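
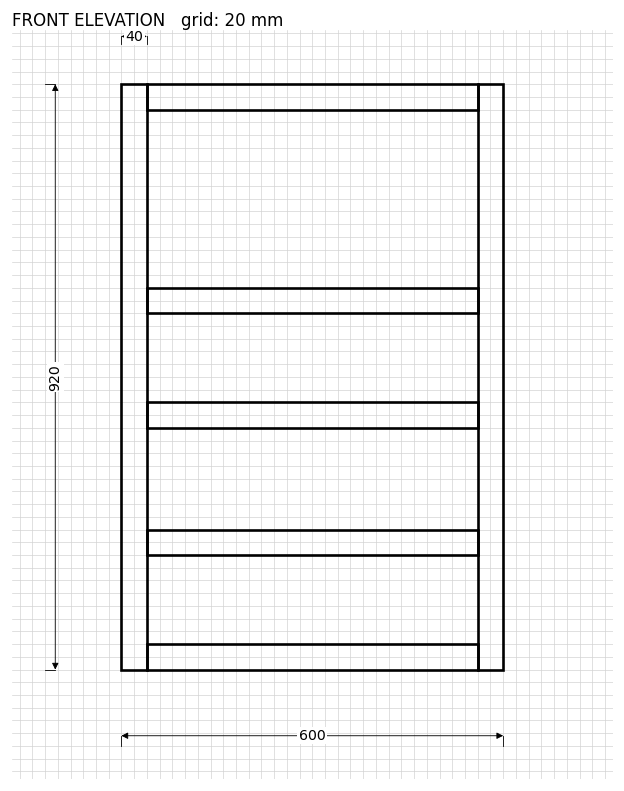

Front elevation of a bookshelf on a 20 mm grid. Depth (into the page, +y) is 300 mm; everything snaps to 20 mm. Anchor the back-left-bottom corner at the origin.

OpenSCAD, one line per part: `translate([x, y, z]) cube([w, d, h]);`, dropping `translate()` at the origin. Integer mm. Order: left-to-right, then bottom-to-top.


cube([40, 300, 920]);
translate([40, 0, 0]) cube([520, 300, 40]);
translate([40, 0, 180]) cube([520, 300, 40]);
translate([40, 0, 380]) cube([520, 300, 40]);
translate([40, 0, 560]) cube([520, 300, 40]);
translate([40, 0, 880]) cube([520, 300, 40]);
translate([560, 0, 0]) cube([40, 300, 920]);


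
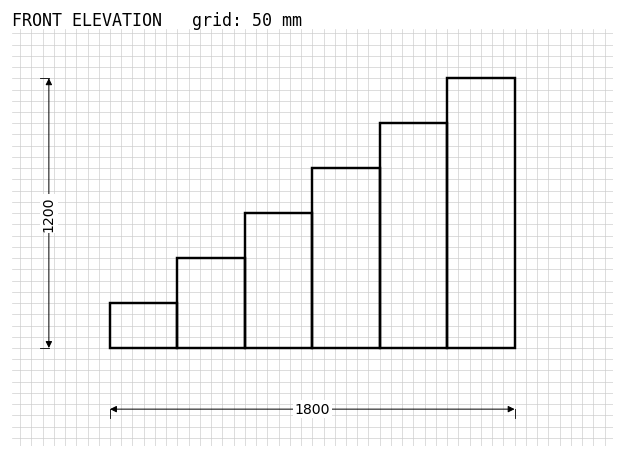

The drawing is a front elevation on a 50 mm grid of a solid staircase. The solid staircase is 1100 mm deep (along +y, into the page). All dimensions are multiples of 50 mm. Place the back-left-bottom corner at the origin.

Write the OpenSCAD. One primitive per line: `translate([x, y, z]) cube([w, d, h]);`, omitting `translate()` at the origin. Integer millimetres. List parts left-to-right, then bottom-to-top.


cube([300, 1100, 200]);
translate([300, 0, 0]) cube([300, 1100, 400]);
translate([600, 0, 0]) cube([300, 1100, 600]);
translate([900, 0, 0]) cube([300, 1100, 800]);
translate([1200, 0, 0]) cube([300, 1100, 1000]);
translate([1500, 0, 0]) cube([300, 1100, 1200]);


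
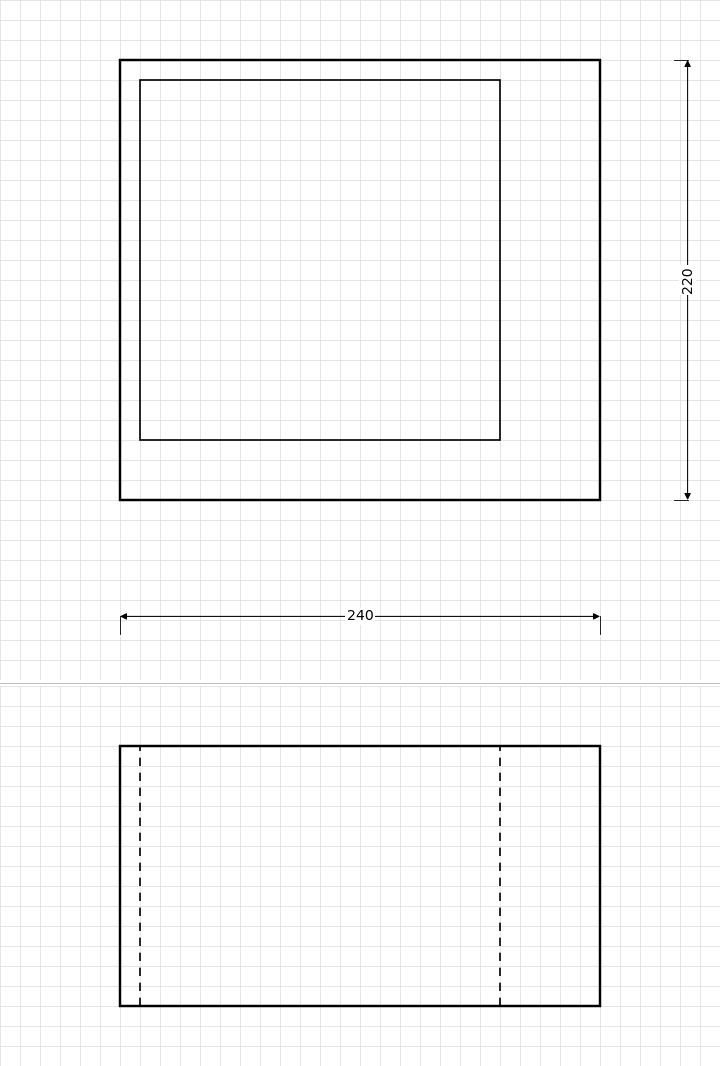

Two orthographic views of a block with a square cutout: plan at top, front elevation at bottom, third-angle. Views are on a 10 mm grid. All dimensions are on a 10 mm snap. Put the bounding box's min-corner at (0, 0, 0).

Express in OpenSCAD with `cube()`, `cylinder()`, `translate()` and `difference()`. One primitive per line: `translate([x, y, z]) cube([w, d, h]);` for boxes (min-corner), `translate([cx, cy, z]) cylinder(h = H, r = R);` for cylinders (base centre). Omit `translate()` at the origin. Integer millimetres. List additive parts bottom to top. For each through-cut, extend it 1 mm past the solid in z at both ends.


difference() {
  cube([240, 220, 130]);
  translate([10, 30, -1]) cube([180, 180, 132]);
}


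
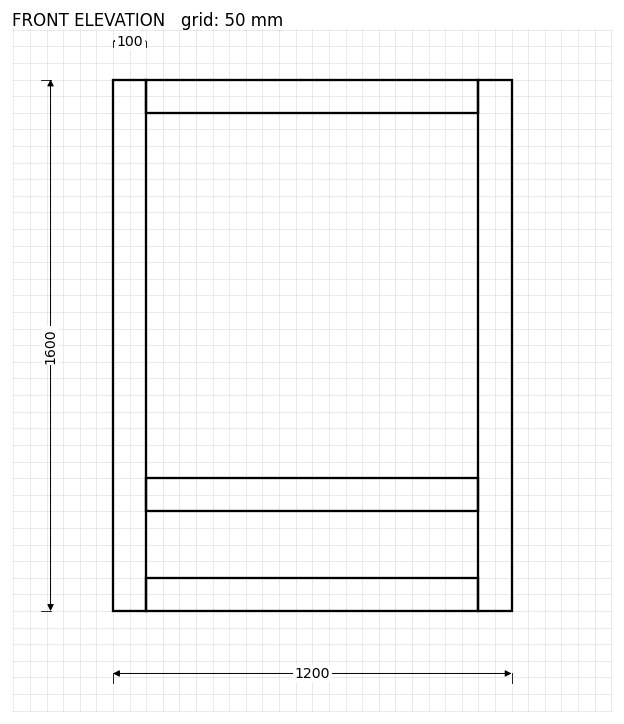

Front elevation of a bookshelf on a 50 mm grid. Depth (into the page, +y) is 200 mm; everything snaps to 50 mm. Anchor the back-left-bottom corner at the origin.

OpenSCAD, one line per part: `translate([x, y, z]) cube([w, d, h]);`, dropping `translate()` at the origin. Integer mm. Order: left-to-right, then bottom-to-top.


cube([100, 200, 1600]);
translate([100, 0, 0]) cube([1000, 200, 100]);
translate([100, 0, 300]) cube([1000, 200, 100]);
translate([100, 0, 1500]) cube([1000, 200, 100]);
translate([1100, 0, 0]) cube([100, 200, 1600]);


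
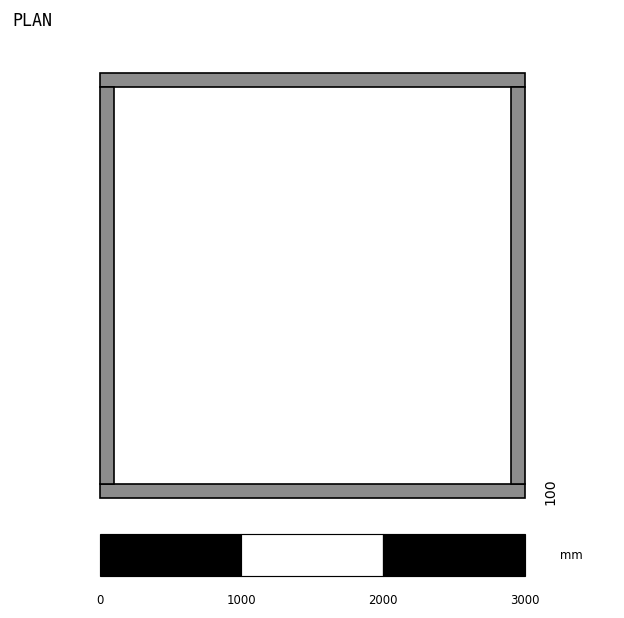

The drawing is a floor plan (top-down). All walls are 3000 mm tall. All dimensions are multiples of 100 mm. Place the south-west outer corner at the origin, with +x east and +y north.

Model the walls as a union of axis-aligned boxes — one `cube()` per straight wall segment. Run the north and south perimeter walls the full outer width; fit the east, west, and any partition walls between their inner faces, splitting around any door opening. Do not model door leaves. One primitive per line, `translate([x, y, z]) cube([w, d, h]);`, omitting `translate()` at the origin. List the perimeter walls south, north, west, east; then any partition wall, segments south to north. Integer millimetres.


cube([3000, 100, 3000]);
translate([0, 2900, 0]) cube([3000, 100, 3000]);
translate([0, 100, 0]) cube([100, 2800, 3000]);
translate([2900, 100, 0]) cube([100, 2800, 3000]);


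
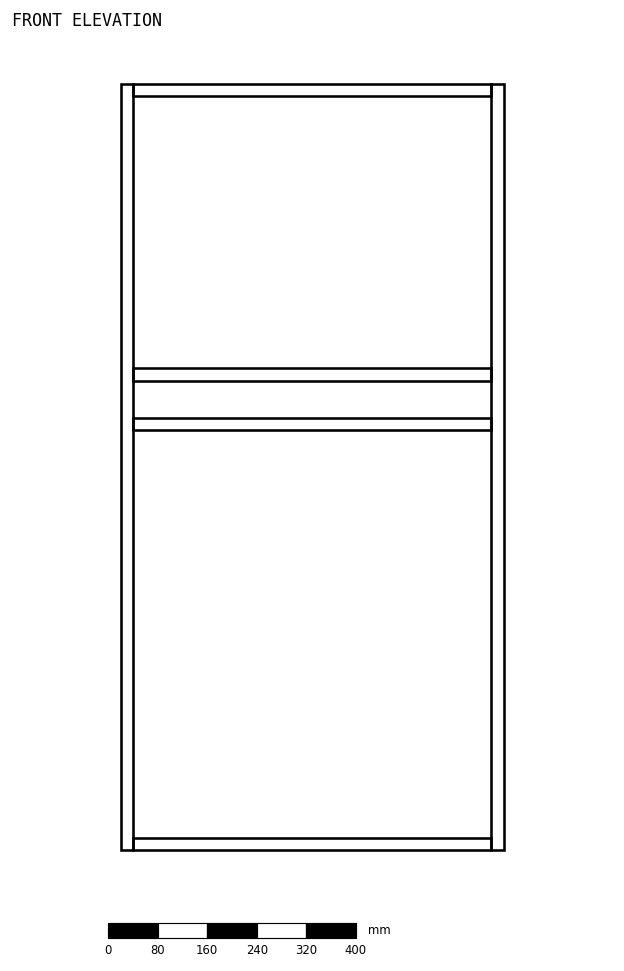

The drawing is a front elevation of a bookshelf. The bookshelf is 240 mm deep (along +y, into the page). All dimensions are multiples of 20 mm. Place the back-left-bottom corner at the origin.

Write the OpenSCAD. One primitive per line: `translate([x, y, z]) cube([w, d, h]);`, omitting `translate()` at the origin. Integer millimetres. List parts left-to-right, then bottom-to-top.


cube([20, 240, 1240]);
translate([20, 0, 0]) cube([580, 240, 20]);
translate([20, 0, 680]) cube([580, 240, 20]);
translate([20, 0, 760]) cube([580, 240, 20]);
translate([20, 0, 1220]) cube([580, 240, 20]);
translate([600, 0, 0]) cube([20, 240, 1240]);


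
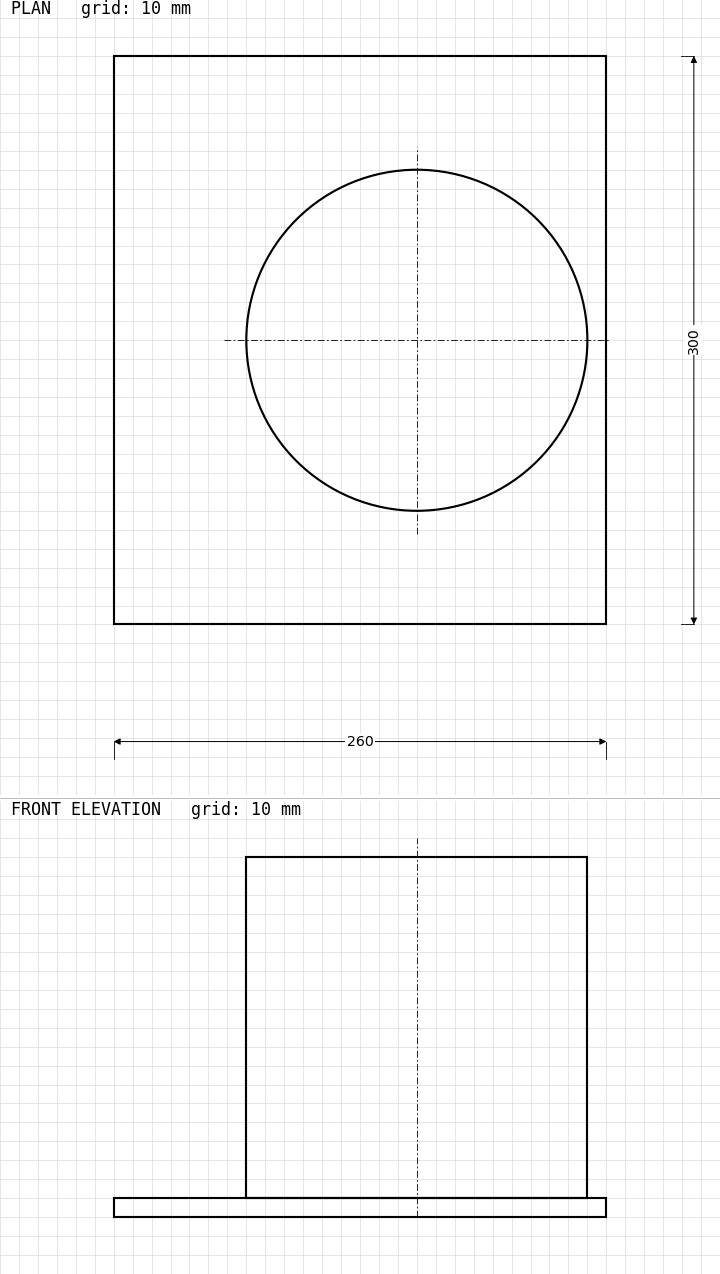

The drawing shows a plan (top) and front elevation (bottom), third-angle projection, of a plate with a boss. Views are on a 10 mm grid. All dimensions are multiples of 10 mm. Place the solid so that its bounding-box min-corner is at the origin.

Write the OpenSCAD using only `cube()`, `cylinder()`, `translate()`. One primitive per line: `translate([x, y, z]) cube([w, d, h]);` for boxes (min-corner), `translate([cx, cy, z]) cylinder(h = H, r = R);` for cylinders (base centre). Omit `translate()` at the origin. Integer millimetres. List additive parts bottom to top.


cube([260, 300, 10]);
translate([160, 150, 10]) cylinder(h = 180, r = 90);


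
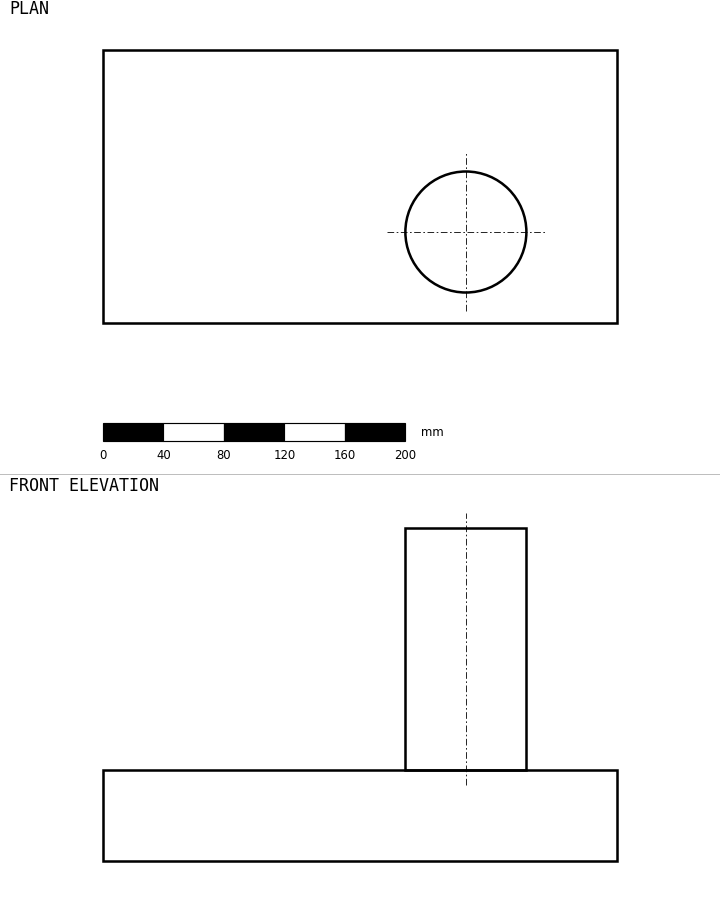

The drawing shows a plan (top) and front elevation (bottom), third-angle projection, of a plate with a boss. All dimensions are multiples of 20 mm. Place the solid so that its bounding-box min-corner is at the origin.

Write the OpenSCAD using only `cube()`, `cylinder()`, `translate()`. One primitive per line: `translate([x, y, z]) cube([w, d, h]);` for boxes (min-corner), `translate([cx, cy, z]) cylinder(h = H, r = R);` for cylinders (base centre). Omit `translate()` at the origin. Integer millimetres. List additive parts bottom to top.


cube([340, 180, 60]);
translate([240, 60, 60]) cylinder(h = 160, r = 40);


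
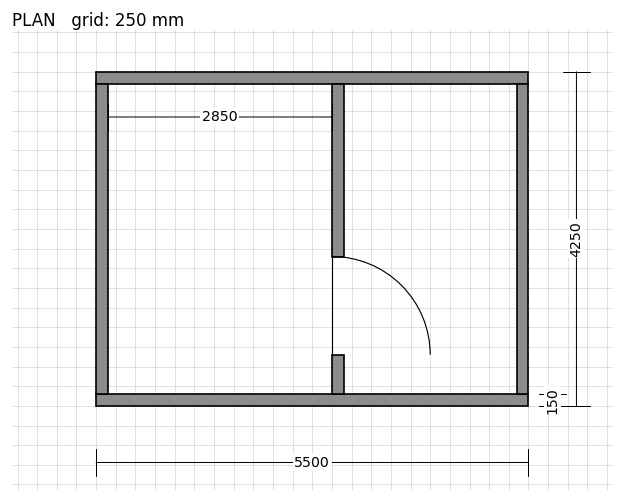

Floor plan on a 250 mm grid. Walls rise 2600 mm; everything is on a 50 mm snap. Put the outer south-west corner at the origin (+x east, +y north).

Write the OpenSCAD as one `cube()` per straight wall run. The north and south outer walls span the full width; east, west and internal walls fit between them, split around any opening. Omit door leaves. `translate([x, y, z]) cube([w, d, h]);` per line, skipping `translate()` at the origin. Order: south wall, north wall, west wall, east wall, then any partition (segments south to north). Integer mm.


cube([5500, 150, 2600]);
translate([0, 4100, 0]) cube([5500, 150, 2600]);
translate([0, 150, 0]) cube([150, 3950, 2600]);
translate([5350, 150, 0]) cube([150, 3950, 2600]);
translate([3000, 150, 0]) cube([150, 500, 2600]);
translate([3000, 1900, 0]) cube([150, 2200, 2600]);


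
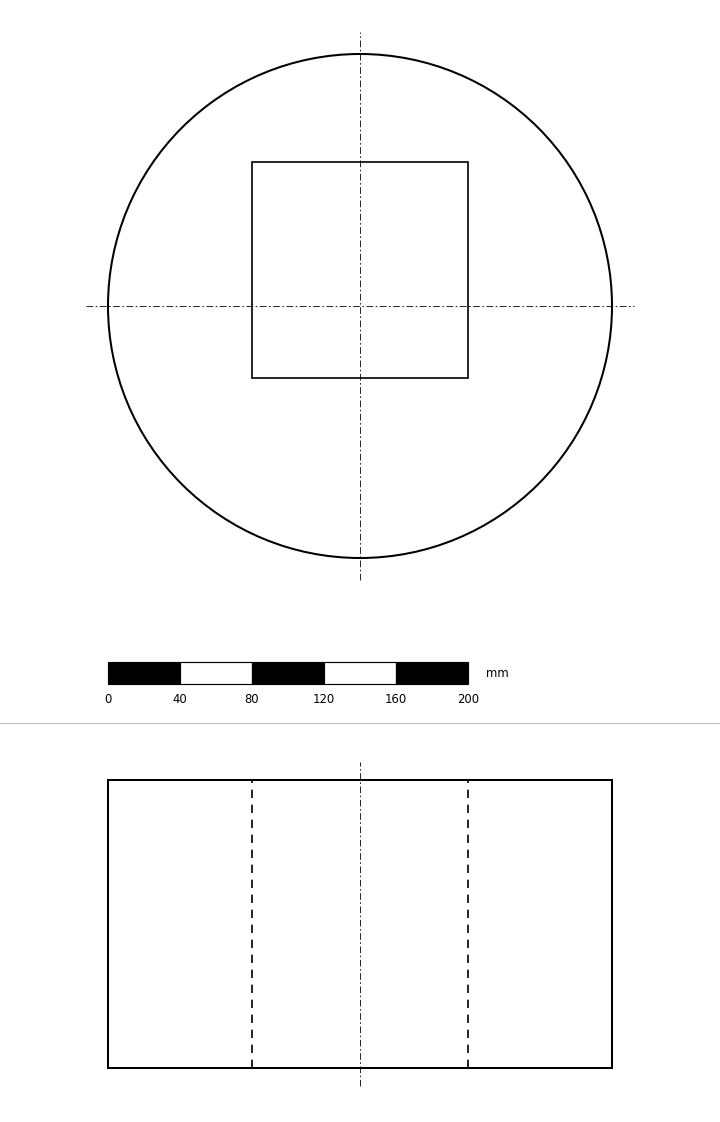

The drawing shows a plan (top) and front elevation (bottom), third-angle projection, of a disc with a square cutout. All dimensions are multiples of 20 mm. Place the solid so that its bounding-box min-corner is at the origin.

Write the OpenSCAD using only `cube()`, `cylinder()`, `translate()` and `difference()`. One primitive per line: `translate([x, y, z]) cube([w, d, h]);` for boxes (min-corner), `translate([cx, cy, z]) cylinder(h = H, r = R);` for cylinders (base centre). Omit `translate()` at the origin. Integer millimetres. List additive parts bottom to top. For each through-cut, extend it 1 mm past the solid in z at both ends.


difference() {
  translate([140, 140, 0]) cylinder(h = 160, r = 140);
  translate([80, 100, -1]) cube([120, 120, 162]);
}


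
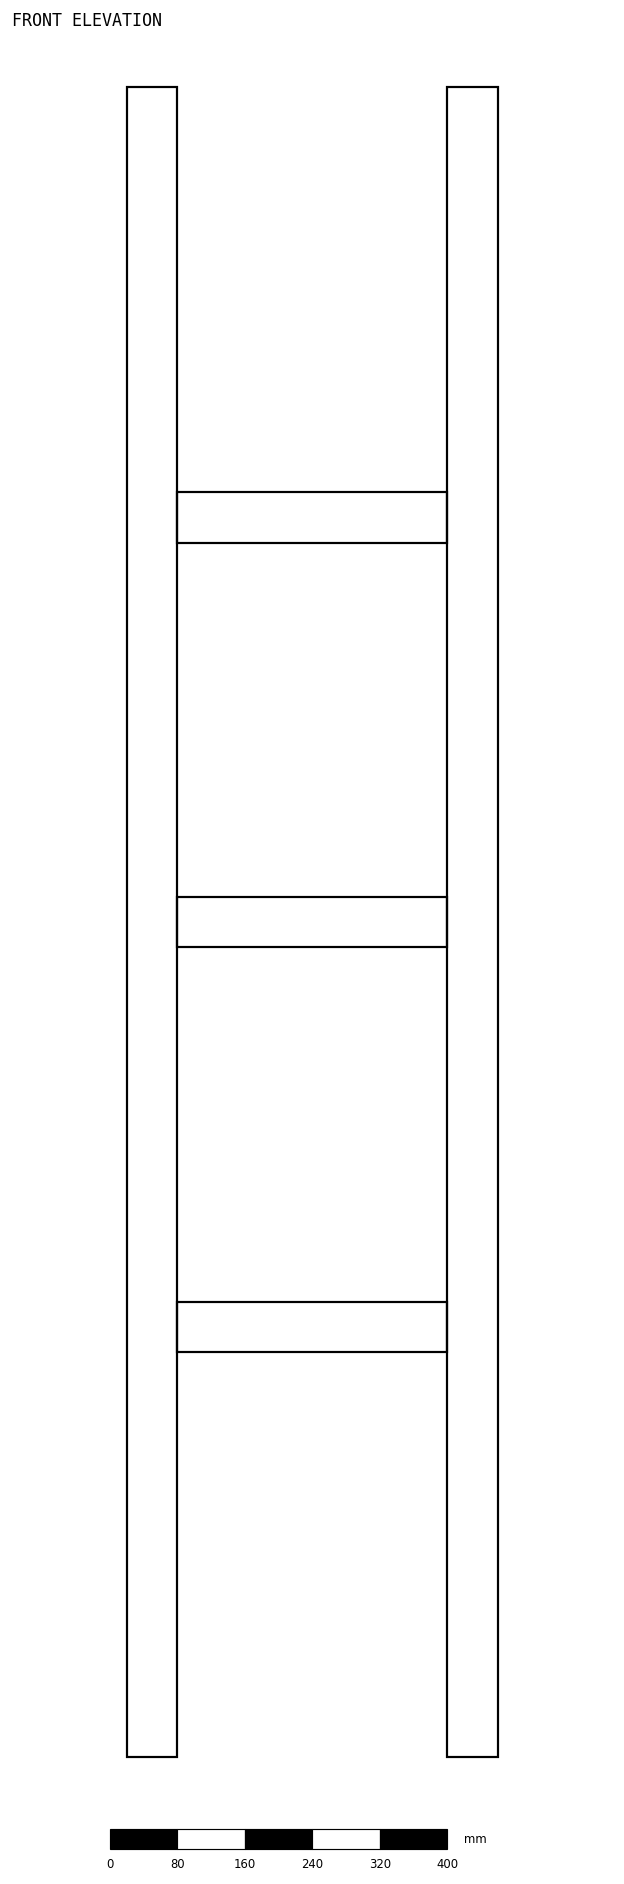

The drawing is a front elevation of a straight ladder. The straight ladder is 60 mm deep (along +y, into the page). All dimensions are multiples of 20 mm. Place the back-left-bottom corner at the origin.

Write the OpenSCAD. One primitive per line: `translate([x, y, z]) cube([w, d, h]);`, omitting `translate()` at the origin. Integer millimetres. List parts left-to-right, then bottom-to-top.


cube([60, 60, 1980]);
translate([60, 0, 480]) cube([320, 60, 60]);
translate([60, 0, 960]) cube([320, 60, 60]);
translate([60, 0, 1440]) cube([320, 60, 60]);
translate([380, 0, 0]) cube([60, 60, 1980]);


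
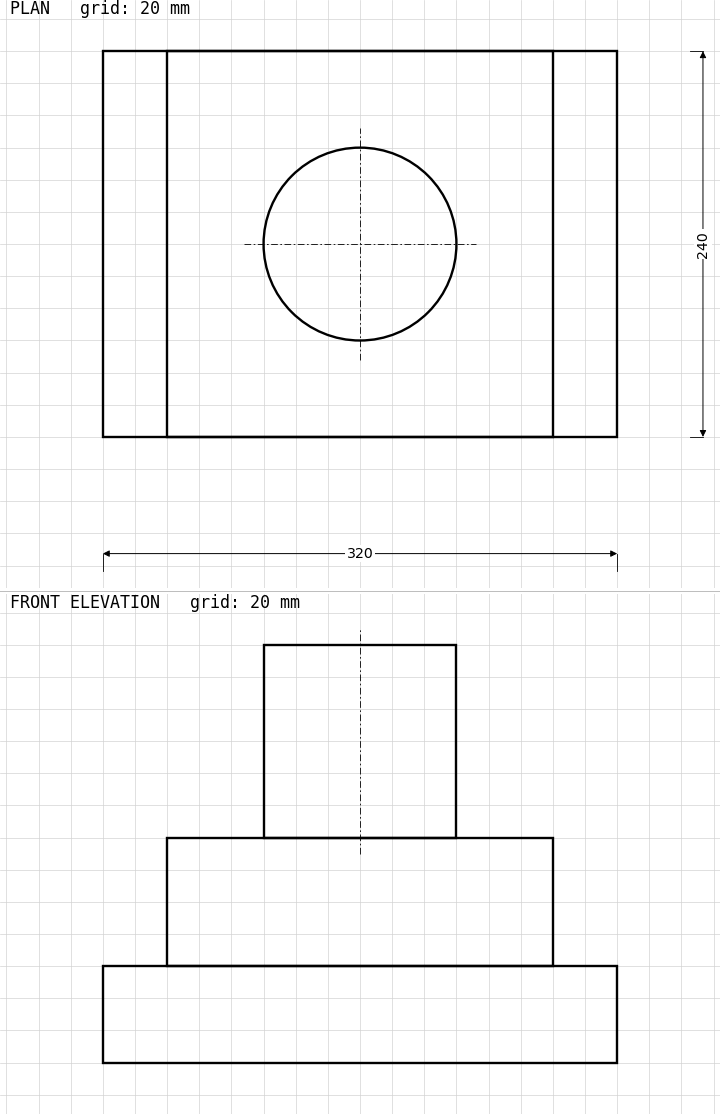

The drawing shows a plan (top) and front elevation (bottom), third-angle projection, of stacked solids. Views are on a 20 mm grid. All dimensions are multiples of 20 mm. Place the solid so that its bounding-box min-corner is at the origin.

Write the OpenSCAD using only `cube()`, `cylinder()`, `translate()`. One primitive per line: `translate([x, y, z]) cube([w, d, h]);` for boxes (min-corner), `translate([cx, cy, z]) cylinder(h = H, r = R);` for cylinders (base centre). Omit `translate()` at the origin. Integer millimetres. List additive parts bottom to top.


cube([320, 240, 60]);
translate([40, 0, 60]) cube([240, 240, 80]);
translate([160, 120, 140]) cylinder(h = 120, r = 60);


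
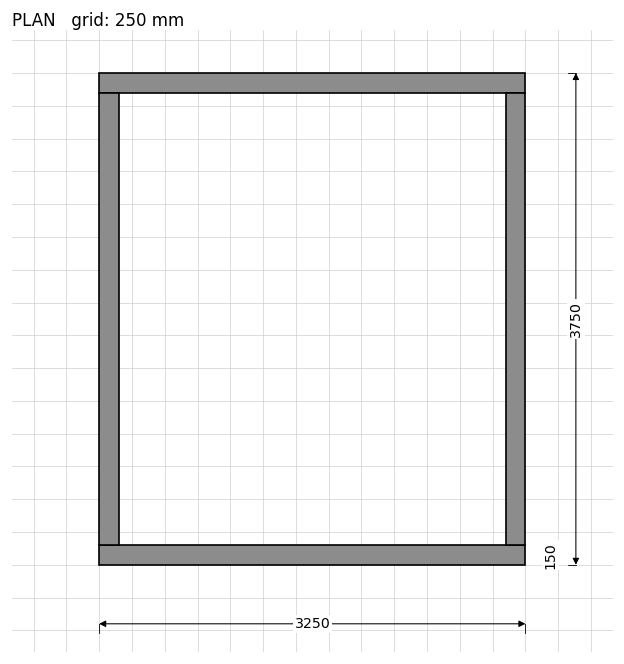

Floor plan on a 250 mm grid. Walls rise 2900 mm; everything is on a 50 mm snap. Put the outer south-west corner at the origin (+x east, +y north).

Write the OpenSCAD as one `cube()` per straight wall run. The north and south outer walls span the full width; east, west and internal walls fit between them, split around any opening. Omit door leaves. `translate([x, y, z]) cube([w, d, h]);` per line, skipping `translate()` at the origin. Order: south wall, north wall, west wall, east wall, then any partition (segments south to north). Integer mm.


cube([3250, 150, 2900]);
translate([0, 3600, 0]) cube([3250, 150, 2900]);
translate([0, 150, 0]) cube([150, 3450, 2900]);
translate([3100, 150, 0]) cube([150, 3450, 2900]);


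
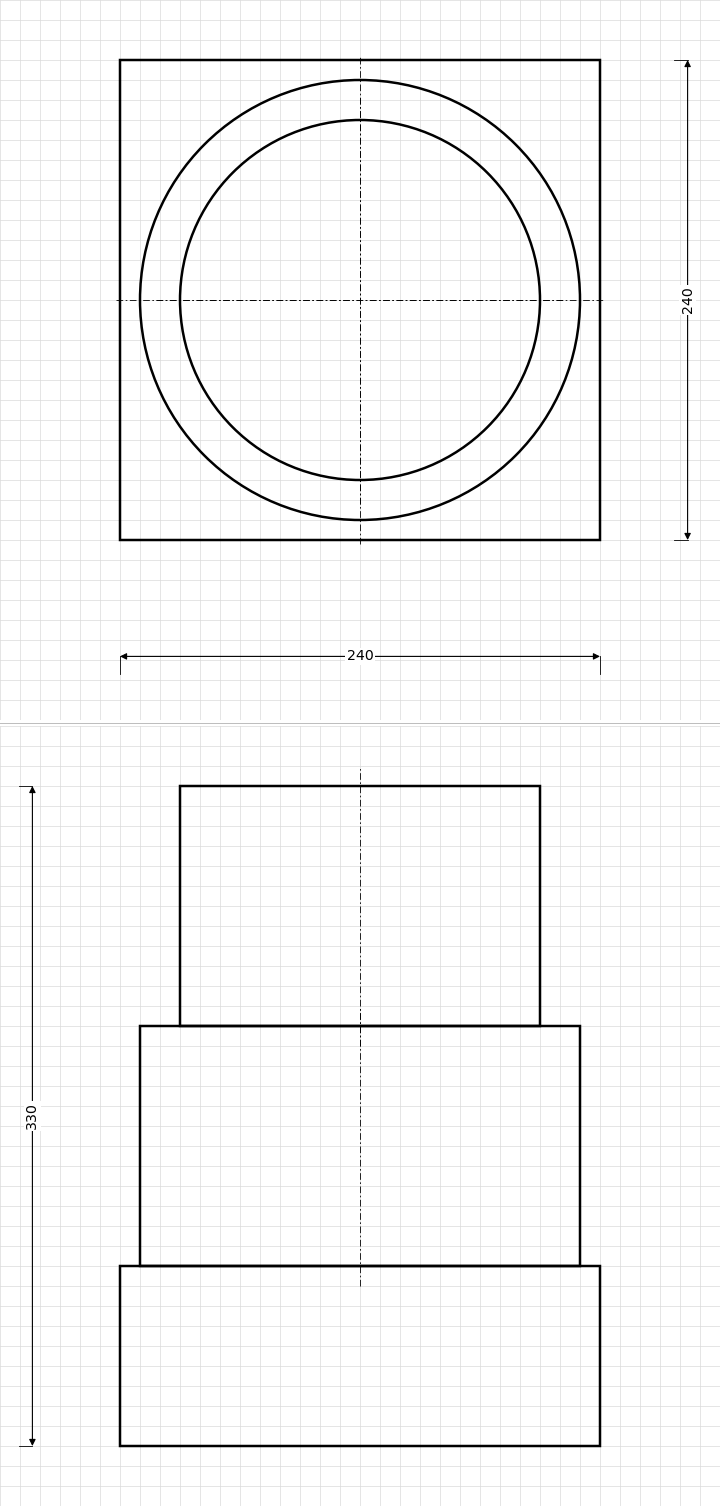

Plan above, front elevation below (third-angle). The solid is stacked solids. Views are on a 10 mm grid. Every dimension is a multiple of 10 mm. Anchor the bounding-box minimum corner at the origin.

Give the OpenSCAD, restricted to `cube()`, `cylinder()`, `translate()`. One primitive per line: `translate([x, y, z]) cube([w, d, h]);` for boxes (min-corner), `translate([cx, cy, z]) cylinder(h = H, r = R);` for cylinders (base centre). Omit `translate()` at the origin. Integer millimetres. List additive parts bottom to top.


cube([240, 240, 90]);
translate([120, 120, 90]) cylinder(h = 120, r = 110);
translate([120, 120, 210]) cylinder(h = 120, r = 90);


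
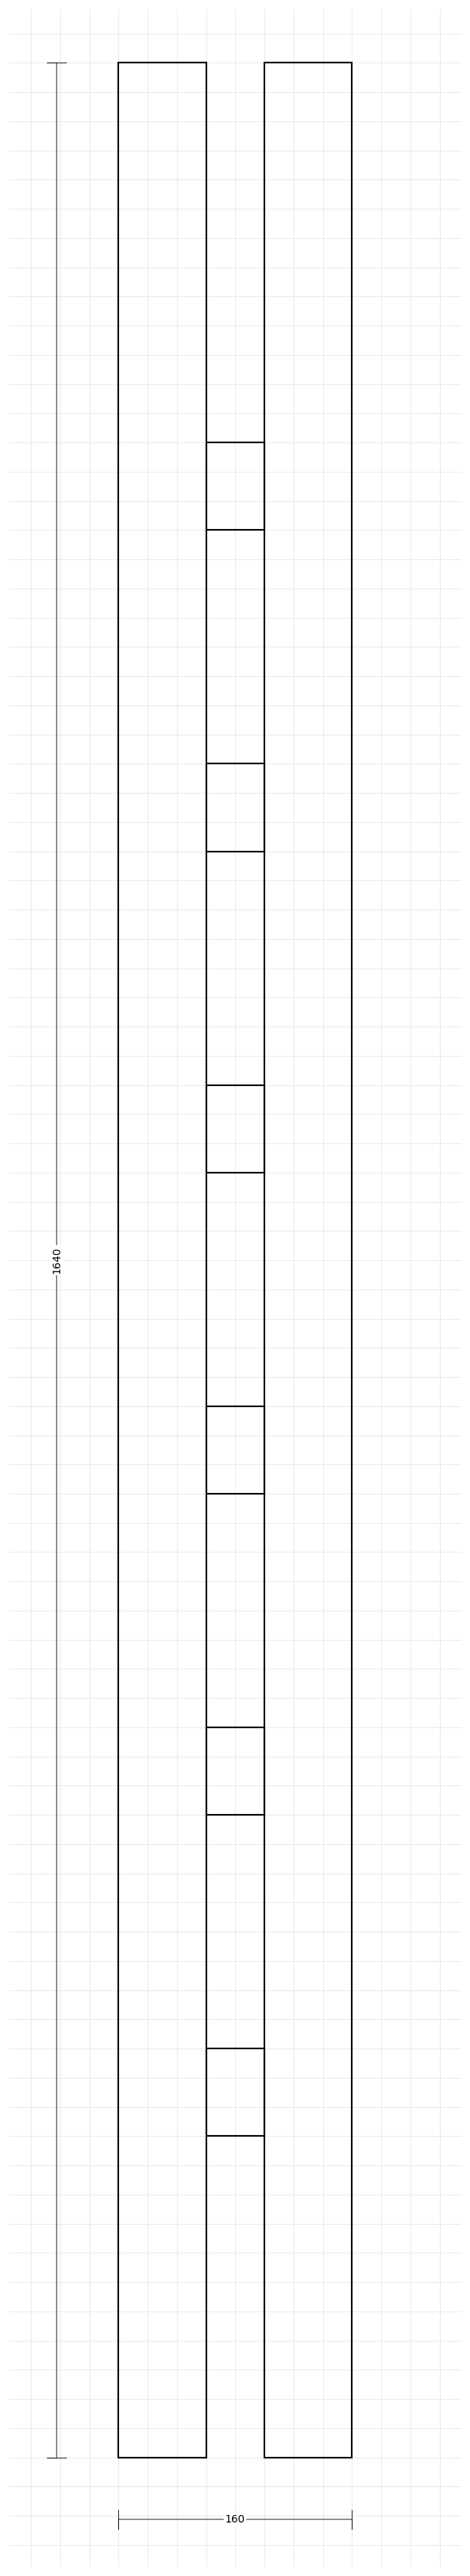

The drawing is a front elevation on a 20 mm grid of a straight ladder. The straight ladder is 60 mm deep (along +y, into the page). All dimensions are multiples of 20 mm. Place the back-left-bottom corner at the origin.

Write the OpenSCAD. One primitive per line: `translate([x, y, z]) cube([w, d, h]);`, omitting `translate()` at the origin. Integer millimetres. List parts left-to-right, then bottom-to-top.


cube([60, 60, 1640]);
translate([60, 0, 220]) cube([40, 60, 60]);
translate([60, 0, 440]) cube([40, 60, 60]);
translate([60, 0, 660]) cube([40, 60, 60]);
translate([60, 0, 880]) cube([40, 60, 60]);
translate([60, 0, 1100]) cube([40, 60, 60]);
translate([60, 0, 1320]) cube([40, 60, 60]);
translate([100, 0, 0]) cube([60, 60, 1640]);


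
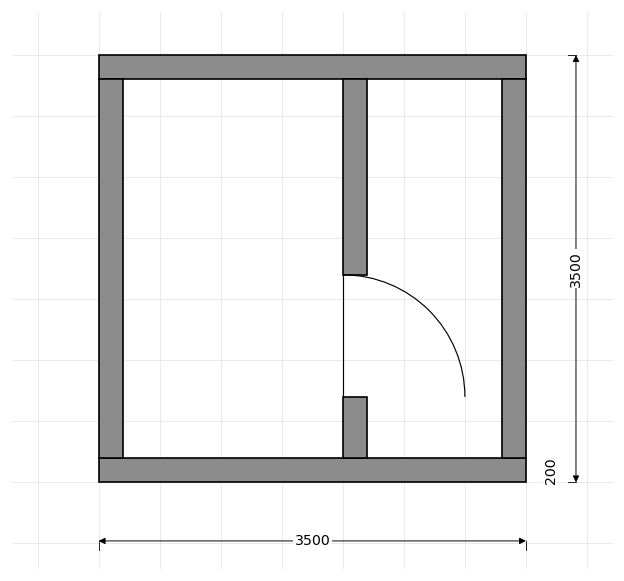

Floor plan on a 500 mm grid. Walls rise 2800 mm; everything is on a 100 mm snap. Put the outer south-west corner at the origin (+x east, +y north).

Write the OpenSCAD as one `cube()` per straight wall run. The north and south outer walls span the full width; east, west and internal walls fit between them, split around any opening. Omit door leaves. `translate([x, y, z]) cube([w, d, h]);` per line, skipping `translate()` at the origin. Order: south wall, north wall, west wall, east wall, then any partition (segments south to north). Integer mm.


cube([3500, 200, 2800]);
translate([0, 3300, 0]) cube([3500, 200, 2800]);
translate([0, 200, 0]) cube([200, 3100, 2800]);
translate([3300, 200, 0]) cube([200, 3100, 2800]);
translate([2000, 200, 0]) cube([200, 500, 2800]);
translate([2000, 1700, 0]) cube([200, 1600, 2800]);


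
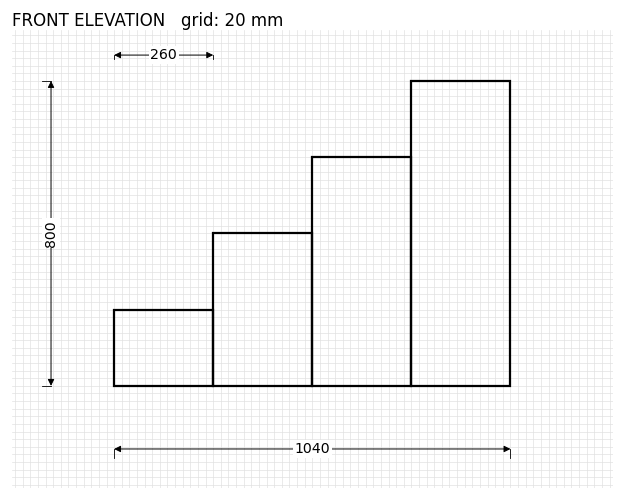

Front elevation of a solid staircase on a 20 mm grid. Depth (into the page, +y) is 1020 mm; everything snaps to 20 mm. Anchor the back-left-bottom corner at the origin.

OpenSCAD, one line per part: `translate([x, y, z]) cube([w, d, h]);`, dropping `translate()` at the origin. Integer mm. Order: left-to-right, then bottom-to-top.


cube([260, 1020, 200]);
translate([260, 0, 0]) cube([260, 1020, 400]);
translate([520, 0, 0]) cube([260, 1020, 600]);
translate([780, 0, 0]) cube([260, 1020, 800]);


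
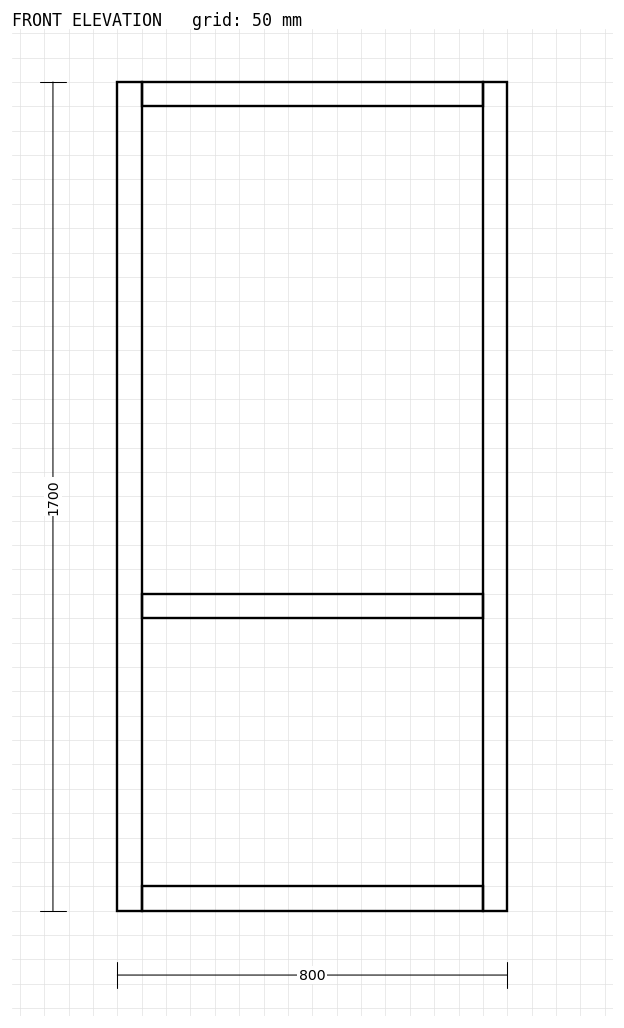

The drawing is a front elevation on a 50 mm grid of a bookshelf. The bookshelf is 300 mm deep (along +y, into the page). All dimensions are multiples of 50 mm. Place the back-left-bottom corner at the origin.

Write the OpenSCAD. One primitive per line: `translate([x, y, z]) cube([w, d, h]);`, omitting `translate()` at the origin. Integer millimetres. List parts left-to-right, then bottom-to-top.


cube([50, 300, 1700]);
translate([50, 0, 0]) cube([700, 300, 50]);
translate([50, 0, 600]) cube([700, 300, 50]);
translate([50, 0, 1650]) cube([700, 300, 50]);
translate([750, 0, 0]) cube([50, 300, 1700]);


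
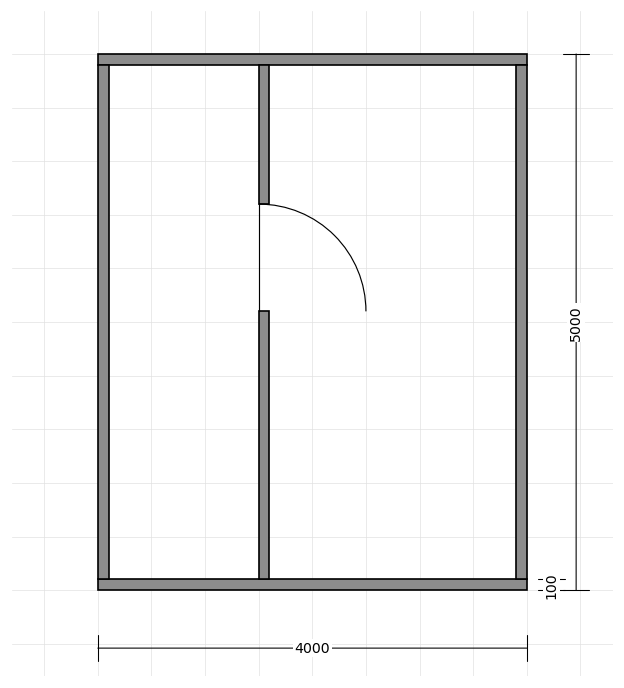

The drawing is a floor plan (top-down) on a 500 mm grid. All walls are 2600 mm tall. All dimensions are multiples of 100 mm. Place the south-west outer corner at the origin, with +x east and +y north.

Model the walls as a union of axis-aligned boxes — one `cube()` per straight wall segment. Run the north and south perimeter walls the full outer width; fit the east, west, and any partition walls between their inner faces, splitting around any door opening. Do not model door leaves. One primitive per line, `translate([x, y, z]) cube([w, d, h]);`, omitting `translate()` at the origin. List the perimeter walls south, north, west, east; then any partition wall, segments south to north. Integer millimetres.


cube([4000, 100, 2600]);
translate([0, 4900, 0]) cube([4000, 100, 2600]);
translate([0, 100, 0]) cube([100, 4800, 2600]);
translate([3900, 100, 0]) cube([100, 4800, 2600]);
translate([1500, 100, 0]) cube([100, 2500, 2600]);
translate([1500, 3600, 0]) cube([100, 1300, 2600]);


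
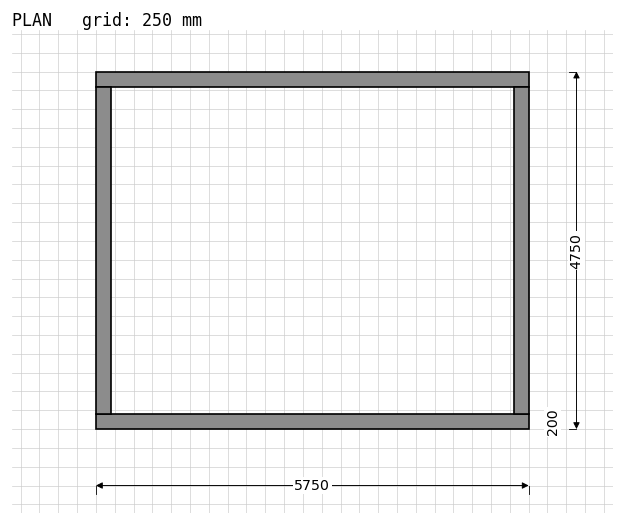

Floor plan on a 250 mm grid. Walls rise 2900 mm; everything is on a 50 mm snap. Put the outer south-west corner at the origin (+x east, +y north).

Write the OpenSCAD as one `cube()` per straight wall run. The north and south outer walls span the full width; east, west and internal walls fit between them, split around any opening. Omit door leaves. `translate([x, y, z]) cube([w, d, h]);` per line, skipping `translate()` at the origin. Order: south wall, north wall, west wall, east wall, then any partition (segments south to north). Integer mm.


cube([5750, 200, 2900]);
translate([0, 4550, 0]) cube([5750, 200, 2900]);
translate([0, 200, 0]) cube([200, 4350, 2900]);
translate([5550, 200, 0]) cube([200, 4350, 2900]);


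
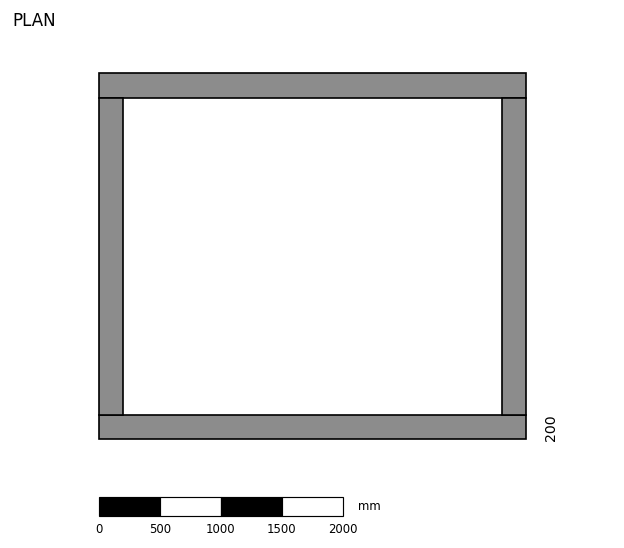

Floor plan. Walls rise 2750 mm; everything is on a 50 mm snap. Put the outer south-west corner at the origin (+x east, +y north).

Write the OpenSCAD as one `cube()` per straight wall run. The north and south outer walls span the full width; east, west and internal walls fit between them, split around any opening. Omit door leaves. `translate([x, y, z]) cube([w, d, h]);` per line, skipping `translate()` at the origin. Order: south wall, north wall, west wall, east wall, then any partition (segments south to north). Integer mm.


cube([3500, 200, 2750]);
translate([0, 2800, 0]) cube([3500, 200, 2750]);
translate([0, 200, 0]) cube([200, 2600, 2750]);
translate([3300, 200, 0]) cube([200, 2600, 2750]);


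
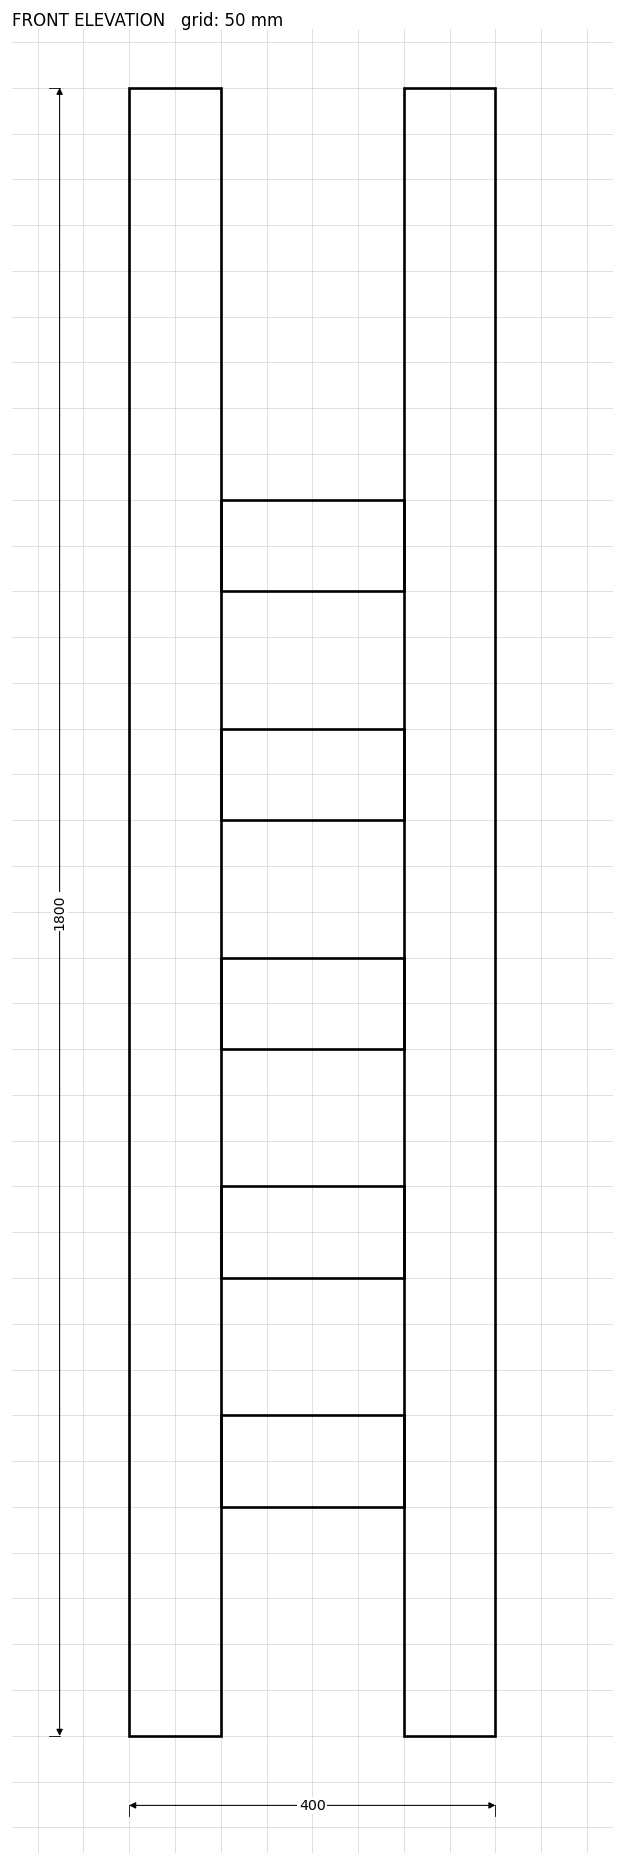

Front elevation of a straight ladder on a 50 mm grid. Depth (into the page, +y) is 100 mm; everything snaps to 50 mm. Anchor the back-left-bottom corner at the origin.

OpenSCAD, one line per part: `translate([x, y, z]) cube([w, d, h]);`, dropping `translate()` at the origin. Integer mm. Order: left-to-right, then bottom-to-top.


cube([100, 100, 1800]);
translate([100, 0, 250]) cube([200, 100, 100]);
translate([100, 0, 500]) cube([200, 100, 100]);
translate([100, 0, 750]) cube([200, 100, 100]);
translate([100, 0, 1000]) cube([200, 100, 100]);
translate([100, 0, 1250]) cube([200, 100, 100]);
translate([300, 0, 0]) cube([100, 100, 1800]);


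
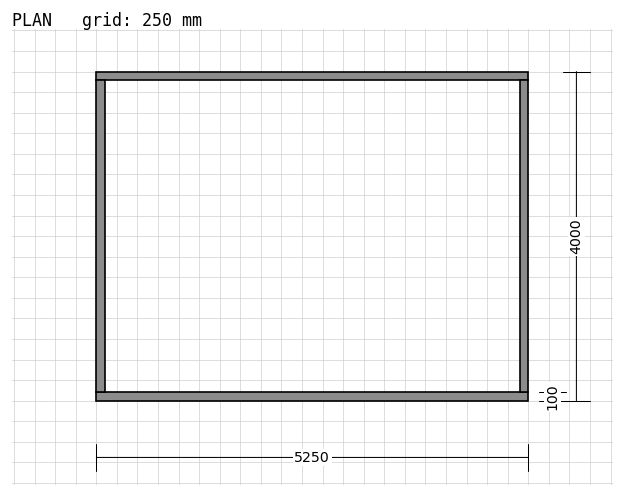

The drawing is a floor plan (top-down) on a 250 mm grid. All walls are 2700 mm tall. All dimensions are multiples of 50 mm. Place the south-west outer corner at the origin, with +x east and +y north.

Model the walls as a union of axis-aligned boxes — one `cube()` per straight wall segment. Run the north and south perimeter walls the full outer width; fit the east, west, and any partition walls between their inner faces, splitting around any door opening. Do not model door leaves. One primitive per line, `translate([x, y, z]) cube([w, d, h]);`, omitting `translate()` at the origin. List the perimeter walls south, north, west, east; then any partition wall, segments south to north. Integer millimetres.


cube([5250, 100, 2700]);
translate([0, 3900, 0]) cube([5250, 100, 2700]);
translate([0, 100, 0]) cube([100, 3800, 2700]);
translate([5150, 100, 0]) cube([100, 3800, 2700]);


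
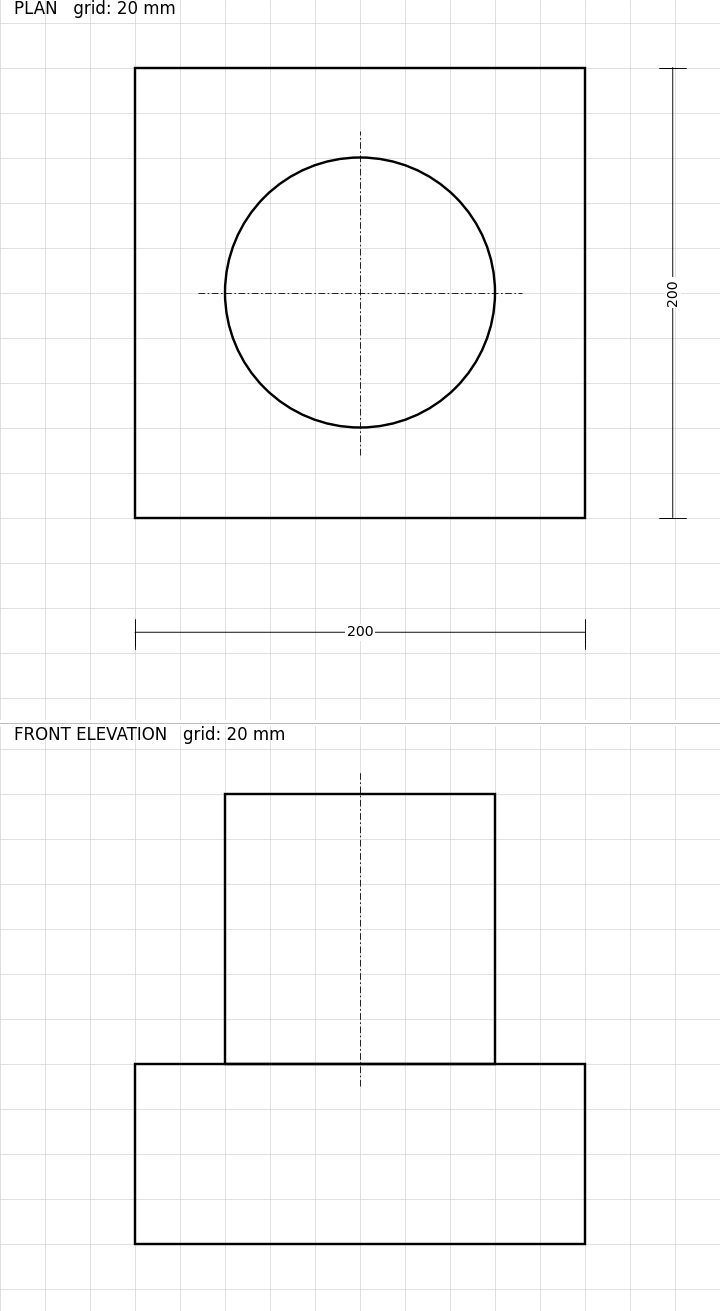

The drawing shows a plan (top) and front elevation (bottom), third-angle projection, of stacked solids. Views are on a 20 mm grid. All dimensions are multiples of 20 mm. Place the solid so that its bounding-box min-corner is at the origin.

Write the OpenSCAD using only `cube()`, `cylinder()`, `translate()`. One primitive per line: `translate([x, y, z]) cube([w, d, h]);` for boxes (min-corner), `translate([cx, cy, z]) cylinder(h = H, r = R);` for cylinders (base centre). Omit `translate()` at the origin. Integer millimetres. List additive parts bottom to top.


cube([200, 200, 80]);
translate([100, 100, 80]) cylinder(h = 120, r = 60);


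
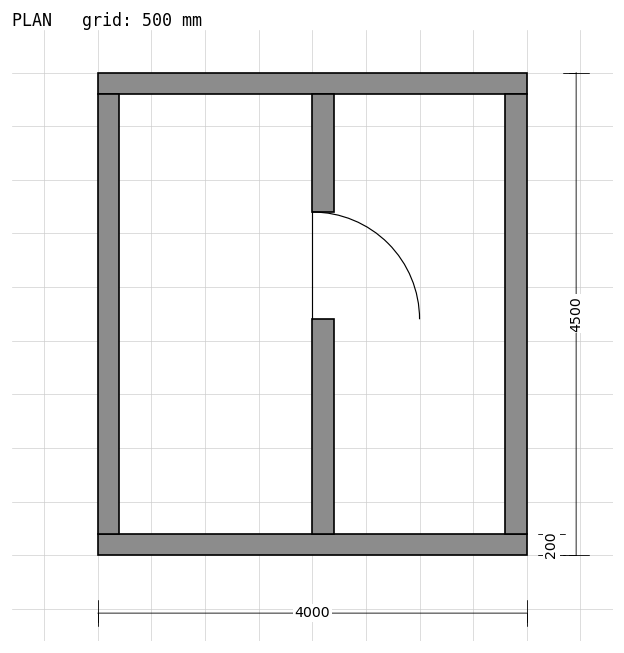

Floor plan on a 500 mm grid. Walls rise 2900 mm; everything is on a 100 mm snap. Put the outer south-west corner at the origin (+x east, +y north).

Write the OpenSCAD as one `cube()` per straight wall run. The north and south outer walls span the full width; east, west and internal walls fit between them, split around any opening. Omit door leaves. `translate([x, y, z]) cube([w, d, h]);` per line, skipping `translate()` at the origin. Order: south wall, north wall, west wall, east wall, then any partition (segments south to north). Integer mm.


cube([4000, 200, 2900]);
translate([0, 4300, 0]) cube([4000, 200, 2900]);
translate([0, 200, 0]) cube([200, 4100, 2900]);
translate([3800, 200, 0]) cube([200, 4100, 2900]);
translate([2000, 200, 0]) cube([200, 2000, 2900]);
translate([2000, 3200, 0]) cube([200, 1100, 2900]);


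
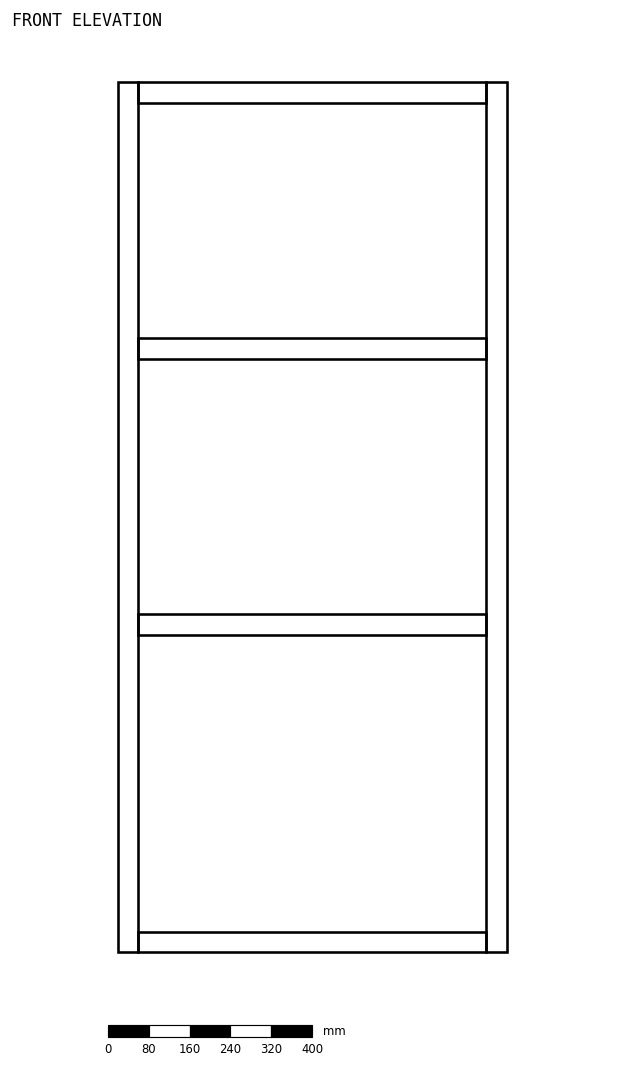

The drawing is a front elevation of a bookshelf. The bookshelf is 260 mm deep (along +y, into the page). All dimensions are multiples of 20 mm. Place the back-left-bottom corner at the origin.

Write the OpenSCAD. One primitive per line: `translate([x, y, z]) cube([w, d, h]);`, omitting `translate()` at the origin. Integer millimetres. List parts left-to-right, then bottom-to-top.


cube([40, 260, 1700]);
translate([40, 0, 0]) cube([680, 260, 40]);
translate([40, 0, 620]) cube([680, 260, 40]);
translate([40, 0, 1160]) cube([680, 260, 40]);
translate([40, 0, 1660]) cube([680, 260, 40]);
translate([720, 0, 0]) cube([40, 260, 1700]);


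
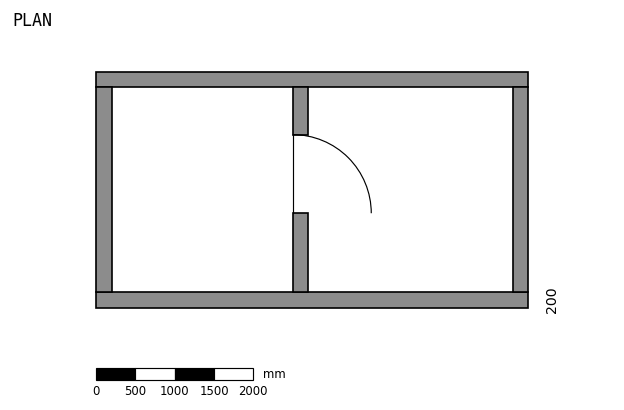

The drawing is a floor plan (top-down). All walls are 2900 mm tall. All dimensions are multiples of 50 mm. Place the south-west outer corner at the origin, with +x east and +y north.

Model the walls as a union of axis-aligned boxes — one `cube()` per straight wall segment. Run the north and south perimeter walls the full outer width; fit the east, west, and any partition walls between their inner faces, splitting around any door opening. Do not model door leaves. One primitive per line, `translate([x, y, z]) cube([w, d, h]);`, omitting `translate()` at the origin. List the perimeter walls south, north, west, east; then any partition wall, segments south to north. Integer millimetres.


cube([5500, 200, 2900]);
translate([0, 2800, 0]) cube([5500, 200, 2900]);
translate([0, 200, 0]) cube([200, 2600, 2900]);
translate([5300, 200, 0]) cube([200, 2600, 2900]);
translate([2500, 200, 0]) cube([200, 1000, 2900]);
translate([2500, 2200, 0]) cube([200, 600, 2900]);


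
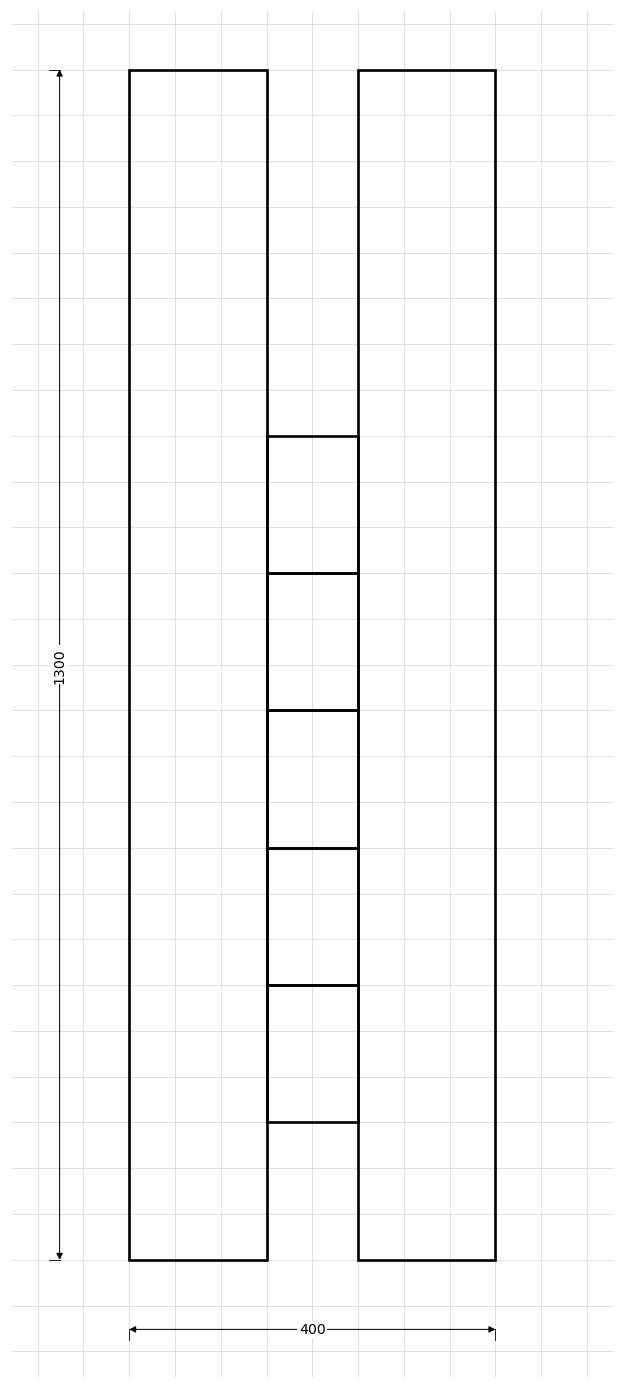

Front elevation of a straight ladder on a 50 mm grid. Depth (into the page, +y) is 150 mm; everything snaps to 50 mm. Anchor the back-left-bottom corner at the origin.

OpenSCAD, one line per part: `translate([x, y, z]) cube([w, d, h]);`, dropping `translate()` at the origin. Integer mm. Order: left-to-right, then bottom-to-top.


cube([150, 150, 1300]);
translate([150, 0, 150]) cube([100, 150, 150]);
translate([150, 0, 300]) cube([100, 150, 150]);
translate([150, 0, 450]) cube([100, 150, 150]);
translate([150, 0, 600]) cube([100, 150, 150]);
translate([150, 0, 750]) cube([100, 150, 150]);
translate([250, 0, 0]) cube([150, 150, 1300]);


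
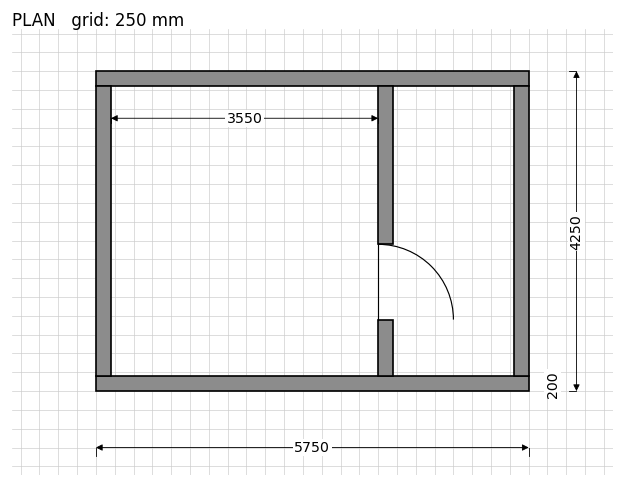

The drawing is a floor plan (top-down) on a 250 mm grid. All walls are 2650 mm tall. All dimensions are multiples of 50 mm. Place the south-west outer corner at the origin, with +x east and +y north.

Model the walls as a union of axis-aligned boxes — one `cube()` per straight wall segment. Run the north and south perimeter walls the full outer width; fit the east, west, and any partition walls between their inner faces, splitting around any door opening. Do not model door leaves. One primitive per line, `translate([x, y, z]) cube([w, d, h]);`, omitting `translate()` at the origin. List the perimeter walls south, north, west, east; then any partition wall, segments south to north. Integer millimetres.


cube([5750, 200, 2650]);
translate([0, 4050, 0]) cube([5750, 200, 2650]);
translate([0, 200, 0]) cube([200, 3850, 2650]);
translate([5550, 200, 0]) cube([200, 3850, 2650]);
translate([3750, 200, 0]) cube([200, 750, 2650]);
translate([3750, 1950, 0]) cube([200, 2100, 2650]);


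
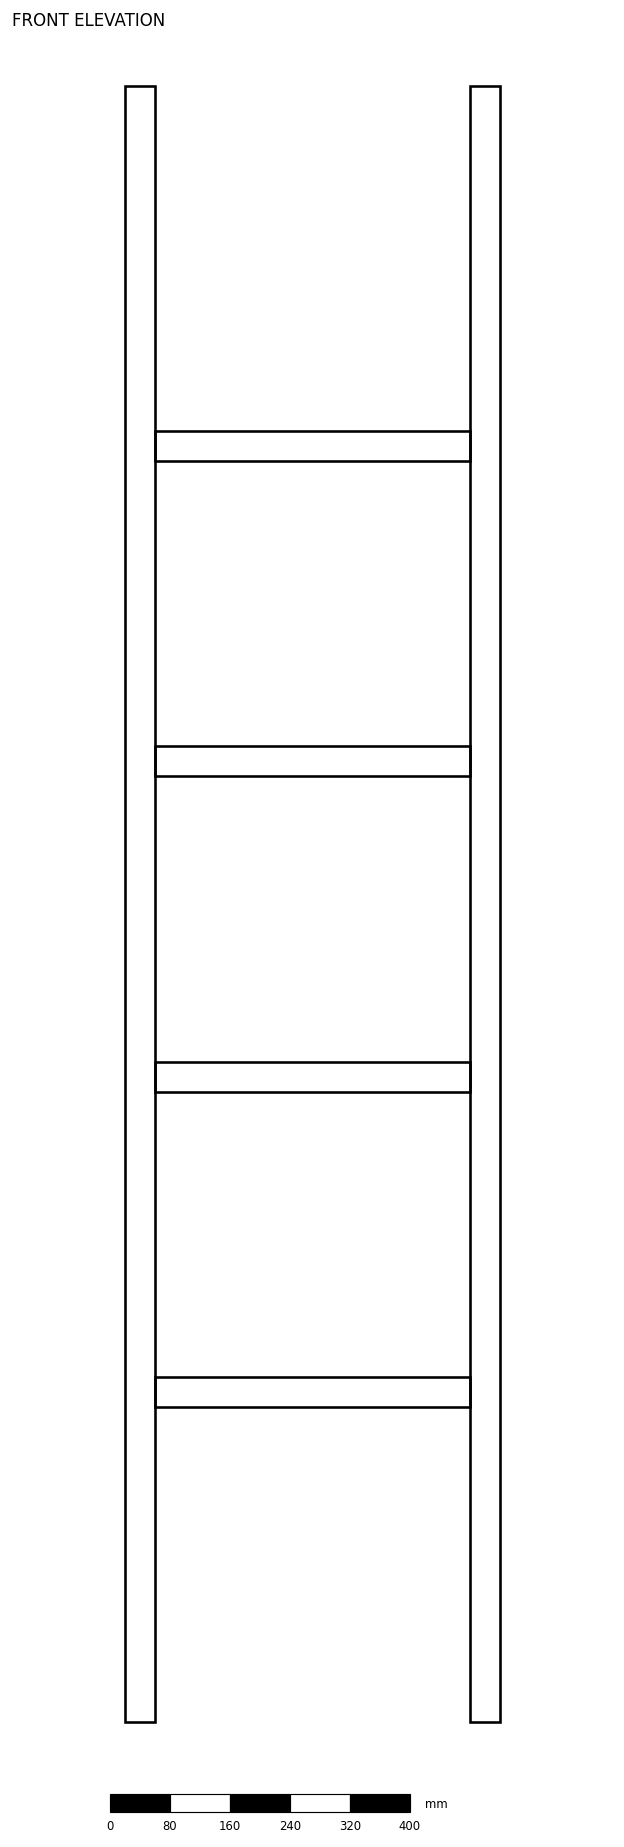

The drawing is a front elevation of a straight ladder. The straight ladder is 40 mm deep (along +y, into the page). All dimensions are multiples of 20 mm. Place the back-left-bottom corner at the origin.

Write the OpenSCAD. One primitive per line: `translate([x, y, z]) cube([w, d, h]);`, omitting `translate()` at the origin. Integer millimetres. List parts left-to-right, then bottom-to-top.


cube([40, 40, 2180]);
translate([40, 0, 420]) cube([420, 40, 40]);
translate([40, 0, 840]) cube([420, 40, 40]);
translate([40, 0, 1260]) cube([420, 40, 40]);
translate([40, 0, 1680]) cube([420, 40, 40]);
translate([460, 0, 0]) cube([40, 40, 2180]);


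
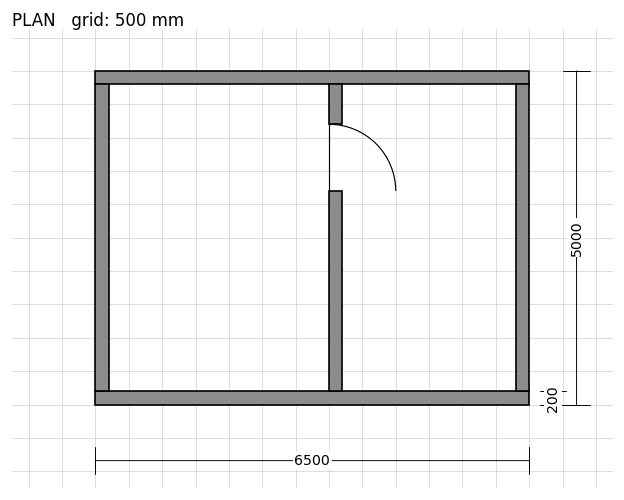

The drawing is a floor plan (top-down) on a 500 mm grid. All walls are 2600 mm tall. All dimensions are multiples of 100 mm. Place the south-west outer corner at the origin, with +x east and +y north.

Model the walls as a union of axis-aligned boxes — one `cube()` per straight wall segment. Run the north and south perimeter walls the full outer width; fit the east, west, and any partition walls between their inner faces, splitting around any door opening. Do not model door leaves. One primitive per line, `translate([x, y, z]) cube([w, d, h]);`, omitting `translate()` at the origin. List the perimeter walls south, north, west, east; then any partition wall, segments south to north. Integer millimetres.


cube([6500, 200, 2600]);
translate([0, 4800, 0]) cube([6500, 200, 2600]);
translate([0, 200, 0]) cube([200, 4600, 2600]);
translate([6300, 200, 0]) cube([200, 4600, 2600]);
translate([3500, 200, 0]) cube([200, 3000, 2600]);
translate([3500, 4200, 0]) cube([200, 600, 2600]);


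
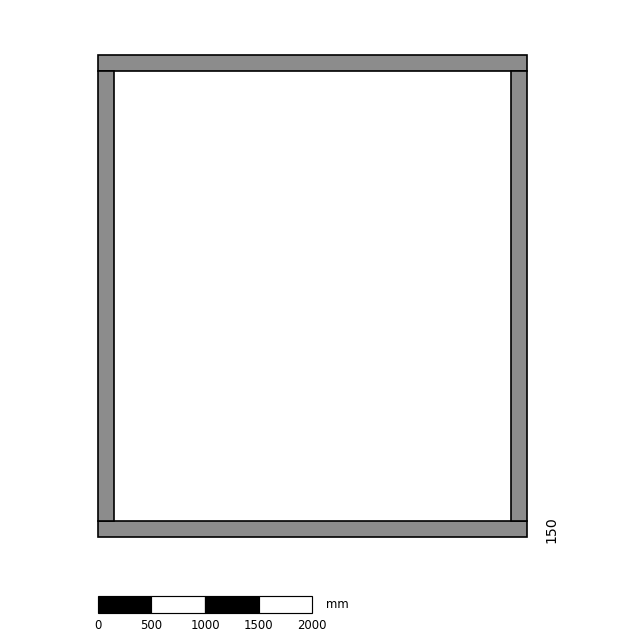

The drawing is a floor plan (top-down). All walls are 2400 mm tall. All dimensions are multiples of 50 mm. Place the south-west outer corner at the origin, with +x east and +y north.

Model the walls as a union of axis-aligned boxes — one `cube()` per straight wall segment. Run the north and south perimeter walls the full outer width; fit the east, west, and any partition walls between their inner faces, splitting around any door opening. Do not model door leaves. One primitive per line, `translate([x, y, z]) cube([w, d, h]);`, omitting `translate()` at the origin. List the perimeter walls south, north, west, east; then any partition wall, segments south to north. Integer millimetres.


cube([4000, 150, 2400]);
translate([0, 4350, 0]) cube([4000, 150, 2400]);
translate([0, 150, 0]) cube([150, 4200, 2400]);
translate([3850, 150, 0]) cube([150, 4200, 2400]);


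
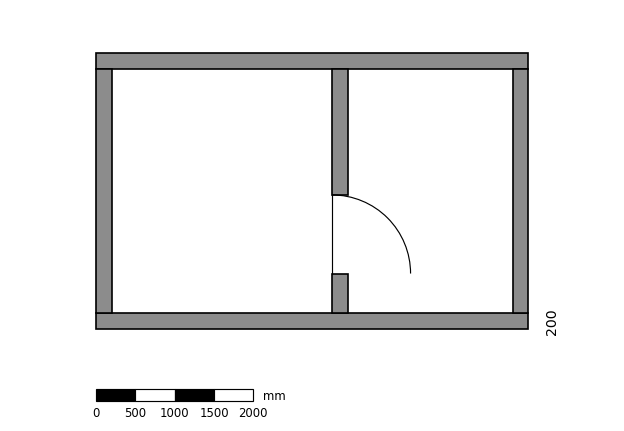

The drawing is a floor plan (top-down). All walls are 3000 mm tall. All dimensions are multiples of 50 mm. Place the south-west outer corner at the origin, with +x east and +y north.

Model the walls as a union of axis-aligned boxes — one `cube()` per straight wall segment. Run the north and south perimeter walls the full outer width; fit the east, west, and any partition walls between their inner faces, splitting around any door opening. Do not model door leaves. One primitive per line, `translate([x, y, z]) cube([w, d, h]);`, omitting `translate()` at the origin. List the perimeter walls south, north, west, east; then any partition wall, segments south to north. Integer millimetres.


cube([5500, 200, 3000]);
translate([0, 3300, 0]) cube([5500, 200, 3000]);
translate([0, 200, 0]) cube([200, 3100, 3000]);
translate([5300, 200, 0]) cube([200, 3100, 3000]);
translate([3000, 200, 0]) cube([200, 500, 3000]);
translate([3000, 1700, 0]) cube([200, 1600, 3000]);


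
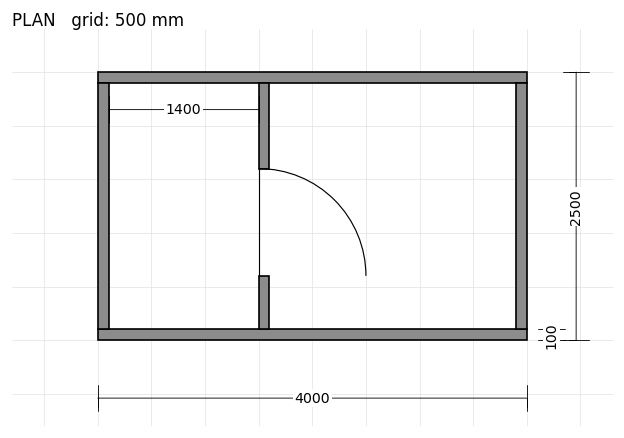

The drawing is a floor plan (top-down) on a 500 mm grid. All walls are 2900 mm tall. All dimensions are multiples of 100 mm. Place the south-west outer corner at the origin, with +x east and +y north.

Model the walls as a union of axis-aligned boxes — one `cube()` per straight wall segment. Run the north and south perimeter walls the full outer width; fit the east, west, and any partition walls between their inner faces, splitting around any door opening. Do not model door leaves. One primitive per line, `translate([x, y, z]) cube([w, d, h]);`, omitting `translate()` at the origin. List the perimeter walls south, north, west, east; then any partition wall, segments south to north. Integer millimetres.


cube([4000, 100, 2900]);
translate([0, 2400, 0]) cube([4000, 100, 2900]);
translate([0, 100, 0]) cube([100, 2300, 2900]);
translate([3900, 100, 0]) cube([100, 2300, 2900]);
translate([1500, 100, 0]) cube([100, 500, 2900]);
translate([1500, 1600, 0]) cube([100, 800, 2900]);


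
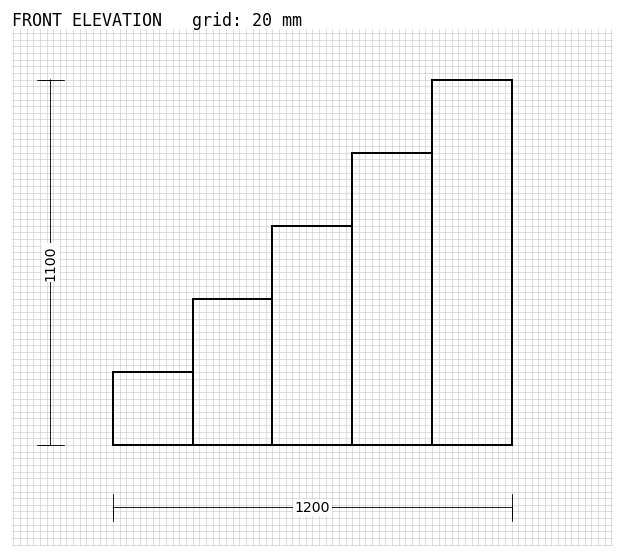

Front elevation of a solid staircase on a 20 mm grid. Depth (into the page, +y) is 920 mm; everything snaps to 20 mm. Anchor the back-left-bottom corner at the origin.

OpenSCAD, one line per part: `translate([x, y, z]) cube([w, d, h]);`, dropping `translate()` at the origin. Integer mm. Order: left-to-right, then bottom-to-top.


cube([240, 920, 220]);
translate([240, 0, 0]) cube([240, 920, 440]);
translate([480, 0, 0]) cube([240, 920, 660]);
translate([720, 0, 0]) cube([240, 920, 880]);
translate([960, 0, 0]) cube([240, 920, 1100]);


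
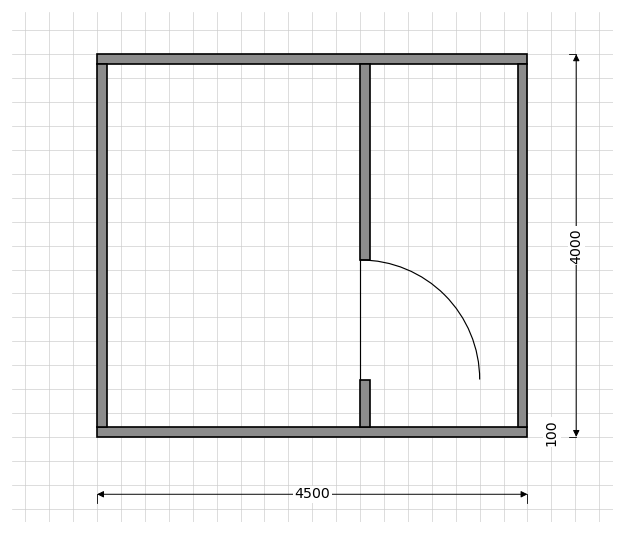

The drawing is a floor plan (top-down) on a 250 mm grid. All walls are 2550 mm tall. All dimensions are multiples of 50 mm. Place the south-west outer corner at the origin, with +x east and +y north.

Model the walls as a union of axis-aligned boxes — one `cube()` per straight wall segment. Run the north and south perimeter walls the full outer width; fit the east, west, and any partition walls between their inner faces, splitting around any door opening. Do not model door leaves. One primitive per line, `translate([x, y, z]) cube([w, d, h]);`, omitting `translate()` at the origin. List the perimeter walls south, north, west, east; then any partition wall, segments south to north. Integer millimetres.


cube([4500, 100, 2550]);
translate([0, 3900, 0]) cube([4500, 100, 2550]);
translate([0, 100, 0]) cube([100, 3800, 2550]);
translate([4400, 100, 0]) cube([100, 3800, 2550]);
translate([2750, 100, 0]) cube([100, 500, 2550]);
translate([2750, 1850, 0]) cube([100, 2050, 2550]);


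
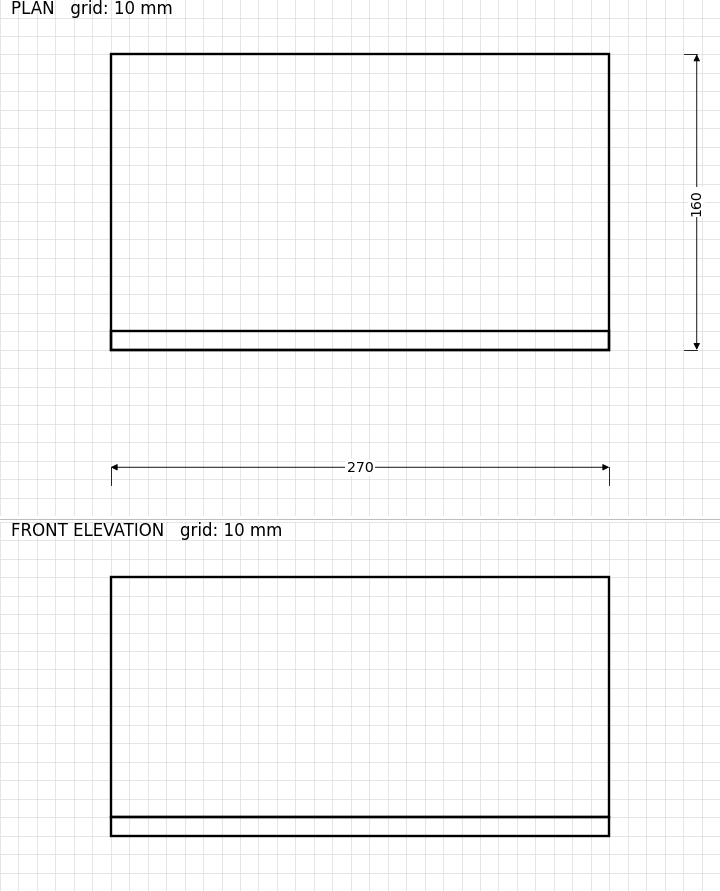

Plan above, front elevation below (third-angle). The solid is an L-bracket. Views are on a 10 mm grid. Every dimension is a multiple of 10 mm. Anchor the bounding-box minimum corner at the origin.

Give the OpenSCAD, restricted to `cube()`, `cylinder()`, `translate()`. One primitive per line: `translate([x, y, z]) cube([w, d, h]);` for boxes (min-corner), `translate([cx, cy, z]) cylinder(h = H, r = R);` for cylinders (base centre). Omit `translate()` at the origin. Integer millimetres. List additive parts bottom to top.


cube([270, 160, 10]);
translate([0, 0, 10]) cube([270, 10, 130]);
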